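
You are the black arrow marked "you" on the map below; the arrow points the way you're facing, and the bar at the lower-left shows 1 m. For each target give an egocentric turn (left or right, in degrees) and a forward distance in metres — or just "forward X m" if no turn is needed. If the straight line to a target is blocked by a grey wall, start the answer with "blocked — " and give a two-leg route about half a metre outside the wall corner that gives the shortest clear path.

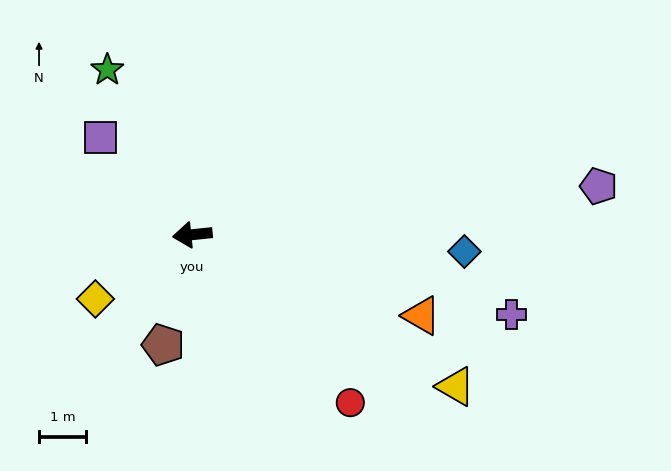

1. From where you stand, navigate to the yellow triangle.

turn left 144°, forward 6.4 m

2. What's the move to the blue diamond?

turn left 171°, forward 5.8 m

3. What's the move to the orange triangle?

turn left 155°, forward 5.1 m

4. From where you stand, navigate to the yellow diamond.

turn left 28°, forward 2.5 m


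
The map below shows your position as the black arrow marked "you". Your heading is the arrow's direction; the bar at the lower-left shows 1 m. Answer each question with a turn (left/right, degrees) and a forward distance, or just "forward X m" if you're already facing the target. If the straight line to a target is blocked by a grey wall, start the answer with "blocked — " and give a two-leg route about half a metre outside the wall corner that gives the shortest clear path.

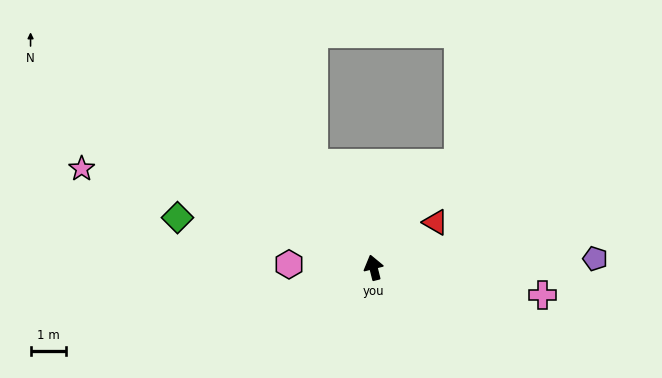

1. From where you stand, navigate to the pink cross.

turn right 113°, forward 4.9 m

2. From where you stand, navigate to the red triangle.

turn right 68°, forward 2.2 m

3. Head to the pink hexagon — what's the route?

turn left 74°, forward 2.4 m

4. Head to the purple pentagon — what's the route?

turn right 102°, forward 6.3 m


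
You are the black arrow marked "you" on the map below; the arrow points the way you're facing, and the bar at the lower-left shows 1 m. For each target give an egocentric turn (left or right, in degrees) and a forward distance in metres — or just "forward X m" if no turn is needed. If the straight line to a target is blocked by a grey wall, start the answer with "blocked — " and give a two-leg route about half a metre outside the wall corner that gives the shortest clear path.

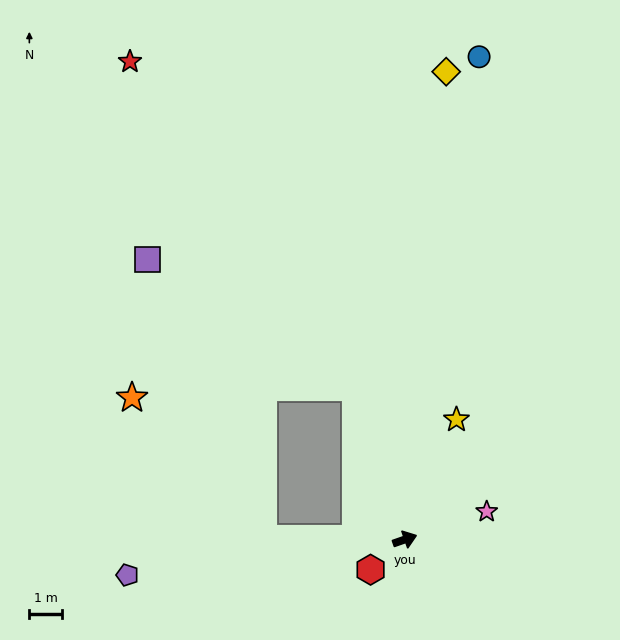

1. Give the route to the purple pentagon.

turn left 168°, forward 8.6 m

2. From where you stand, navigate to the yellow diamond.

turn left 66°, forward 14.5 m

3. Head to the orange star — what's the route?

blocked — turn left 161°, forward 4.3 m, then turn right 47°, forward 5.9 m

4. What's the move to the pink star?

forward 2.7 m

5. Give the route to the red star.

blocked — turn left 89°, forward 4.9 m, then turn left 16°, forward 12.2 m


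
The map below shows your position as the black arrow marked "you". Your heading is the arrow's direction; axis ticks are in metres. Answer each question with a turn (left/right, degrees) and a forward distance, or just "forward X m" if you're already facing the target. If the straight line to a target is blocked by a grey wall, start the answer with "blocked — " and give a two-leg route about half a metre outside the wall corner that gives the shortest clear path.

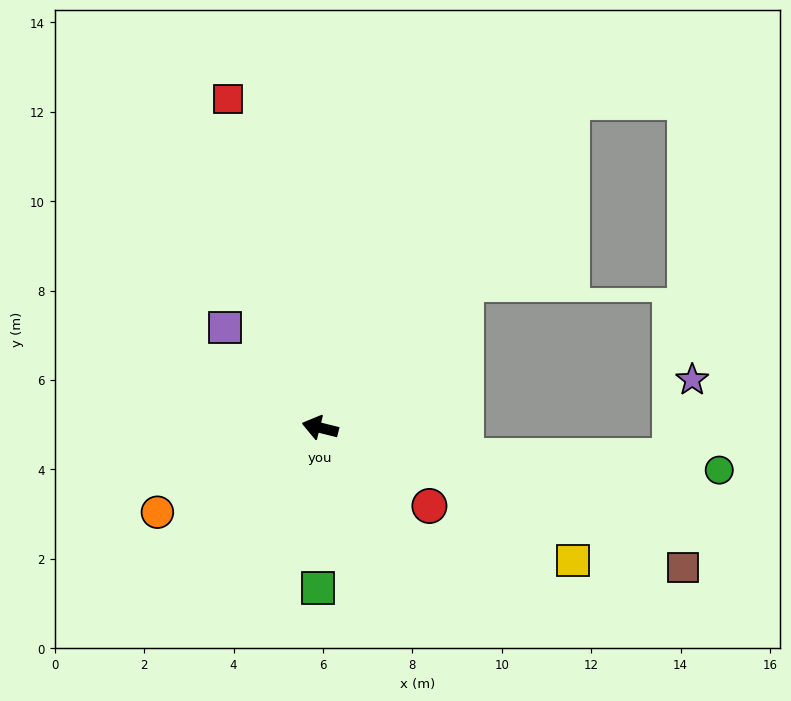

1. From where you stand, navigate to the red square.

turn right 60°, forward 7.6 m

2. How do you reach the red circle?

turn left 158°, forward 3.0 m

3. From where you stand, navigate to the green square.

turn left 103°, forward 3.6 m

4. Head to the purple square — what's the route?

turn right 33°, forward 3.1 m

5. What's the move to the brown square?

turn left 173°, forward 8.7 m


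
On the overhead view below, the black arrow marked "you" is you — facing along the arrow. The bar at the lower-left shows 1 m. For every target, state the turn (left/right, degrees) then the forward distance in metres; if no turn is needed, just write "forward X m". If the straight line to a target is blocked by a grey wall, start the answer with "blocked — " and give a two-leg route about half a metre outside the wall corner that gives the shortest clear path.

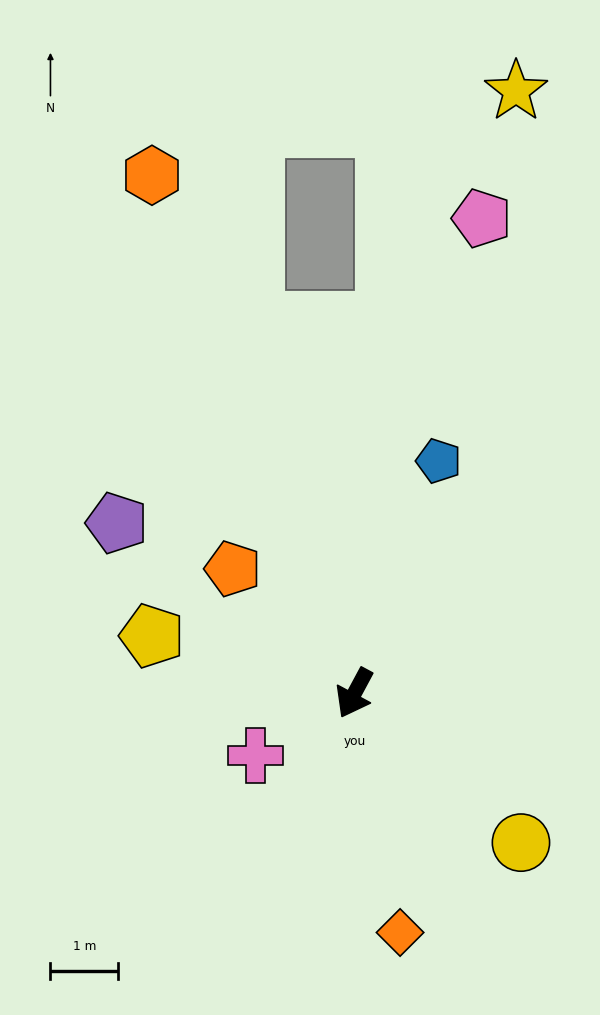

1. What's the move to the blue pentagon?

turn right 172°, forward 3.6 m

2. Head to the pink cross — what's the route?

turn right 29°, forward 1.7 m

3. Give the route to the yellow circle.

turn left 76°, forward 3.3 m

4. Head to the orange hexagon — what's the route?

turn right 130°, forward 8.2 m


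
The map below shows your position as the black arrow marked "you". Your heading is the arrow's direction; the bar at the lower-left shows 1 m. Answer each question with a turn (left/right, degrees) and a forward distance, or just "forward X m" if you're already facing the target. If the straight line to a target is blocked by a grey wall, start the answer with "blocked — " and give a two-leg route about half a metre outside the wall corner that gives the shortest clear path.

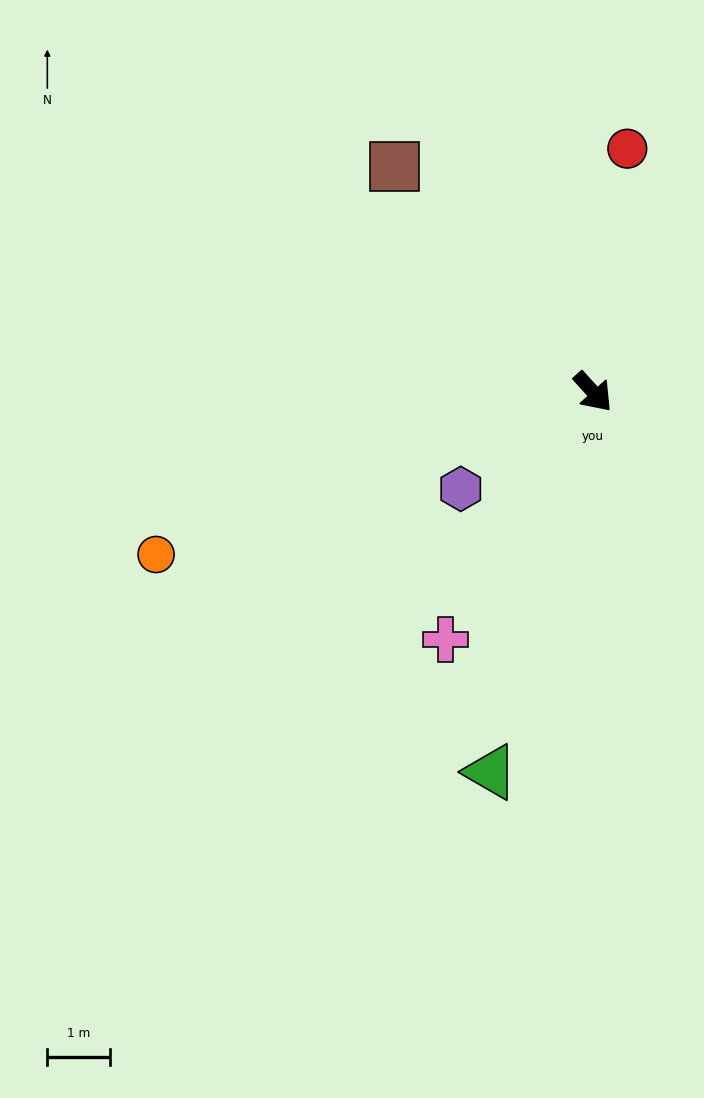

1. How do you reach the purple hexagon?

turn right 96°, forward 2.6 m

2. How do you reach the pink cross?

turn right 73°, forward 4.6 m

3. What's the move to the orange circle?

turn right 112°, forward 7.4 m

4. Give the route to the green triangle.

turn right 57°, forward 6.3 m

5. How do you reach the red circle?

turn left 130°, forward 3.9 m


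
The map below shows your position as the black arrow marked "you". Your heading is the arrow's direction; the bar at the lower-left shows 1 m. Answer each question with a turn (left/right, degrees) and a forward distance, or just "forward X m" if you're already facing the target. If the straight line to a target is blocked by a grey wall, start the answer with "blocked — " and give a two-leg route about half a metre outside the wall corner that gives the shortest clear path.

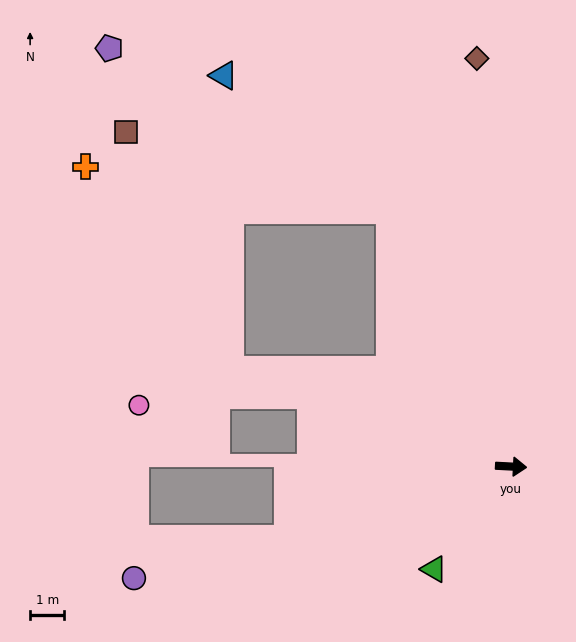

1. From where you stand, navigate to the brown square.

blocked — turn left 118°, forward 8.3 m, then turn left 49°, forward 8.0 m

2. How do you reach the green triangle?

turn right 124°, forward 3.8 m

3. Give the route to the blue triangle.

blocked — turn left 118°, forward 8.3 m, then turn left 26°, forward 6.2 m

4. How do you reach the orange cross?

blocked — turn left 118°, forward 8.3 m, then turn left 57°, forward 9.0 m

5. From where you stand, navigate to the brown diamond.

turn left 98°, forward 12.0 m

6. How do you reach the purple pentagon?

blocked — turn left 118°, forward 8.3 m, then turn left 35°, forward 9.5 m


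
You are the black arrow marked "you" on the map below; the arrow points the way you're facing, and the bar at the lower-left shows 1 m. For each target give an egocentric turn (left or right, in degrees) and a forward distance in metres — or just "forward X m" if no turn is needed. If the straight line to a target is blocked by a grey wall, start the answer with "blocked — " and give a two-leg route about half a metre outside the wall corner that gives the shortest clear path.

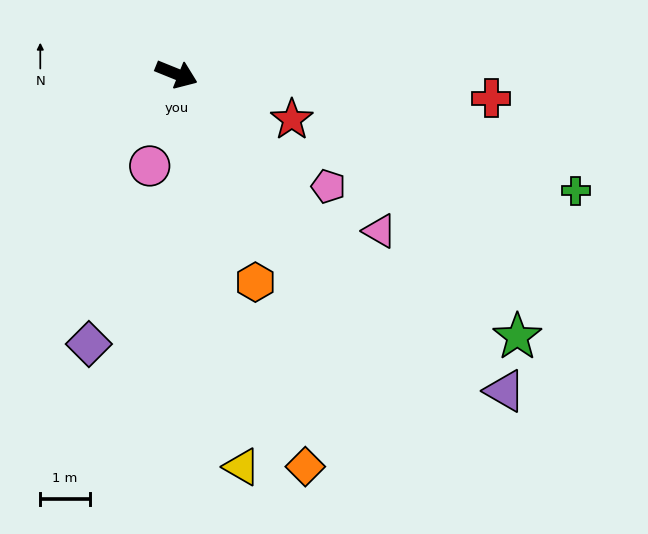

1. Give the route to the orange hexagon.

turn right 47°, forward 4.5 m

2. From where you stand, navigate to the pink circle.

turn right 84°, forward 1.9 m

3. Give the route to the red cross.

turn left 18°, forward 6.4 m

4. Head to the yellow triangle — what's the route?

turn right 59°, forward 8.0 m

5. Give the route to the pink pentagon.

turn right 14°, forward 3.8 m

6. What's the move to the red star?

forward 2.5 m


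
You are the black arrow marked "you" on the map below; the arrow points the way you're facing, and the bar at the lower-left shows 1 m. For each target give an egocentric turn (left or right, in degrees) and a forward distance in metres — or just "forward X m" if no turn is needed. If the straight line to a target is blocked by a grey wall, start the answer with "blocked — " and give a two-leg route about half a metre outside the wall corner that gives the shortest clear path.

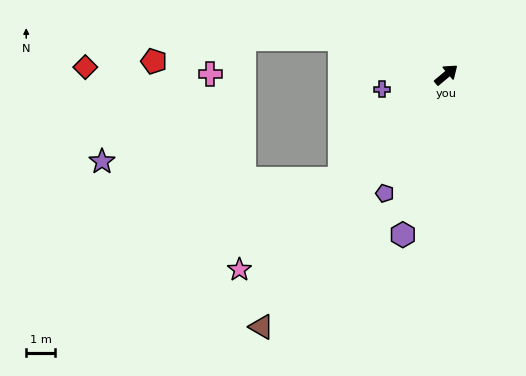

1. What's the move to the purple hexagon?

turn right 145°, forward 5.8 m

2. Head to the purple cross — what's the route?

turn left 153°, forward 2.3 m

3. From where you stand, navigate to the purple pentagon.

turn right 157°, forward 4.7 m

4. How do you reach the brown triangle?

turn right 166°, forward 10.9 m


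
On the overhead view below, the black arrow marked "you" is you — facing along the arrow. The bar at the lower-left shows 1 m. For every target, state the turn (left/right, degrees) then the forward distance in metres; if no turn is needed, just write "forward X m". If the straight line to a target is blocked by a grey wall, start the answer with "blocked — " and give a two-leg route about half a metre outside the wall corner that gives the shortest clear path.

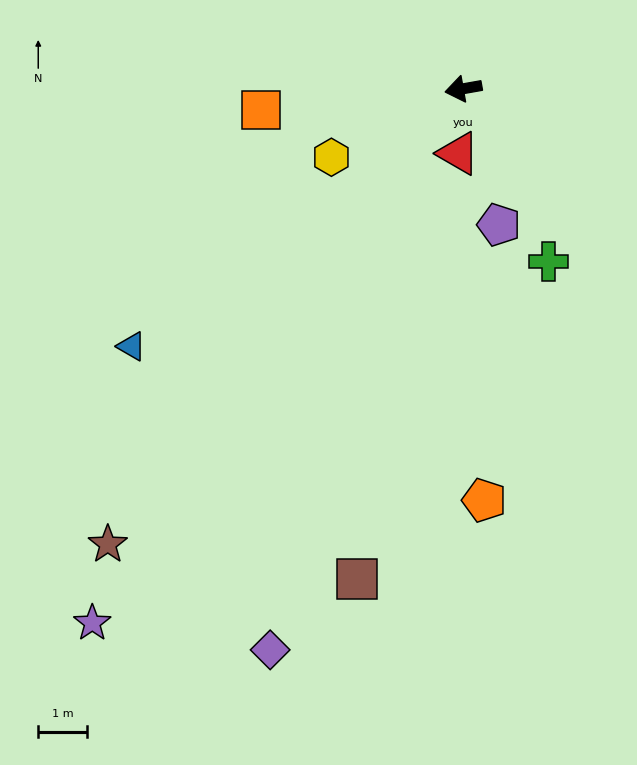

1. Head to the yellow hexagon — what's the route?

turn left 17°, forward 3.1 m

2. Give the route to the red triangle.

turn left 76°, forward 1.3 m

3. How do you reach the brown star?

turn left 42°, forward 11.9 m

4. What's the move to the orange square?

turn right 4°, forward 4.2 m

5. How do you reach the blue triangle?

turn left 28°, forward 8.6 m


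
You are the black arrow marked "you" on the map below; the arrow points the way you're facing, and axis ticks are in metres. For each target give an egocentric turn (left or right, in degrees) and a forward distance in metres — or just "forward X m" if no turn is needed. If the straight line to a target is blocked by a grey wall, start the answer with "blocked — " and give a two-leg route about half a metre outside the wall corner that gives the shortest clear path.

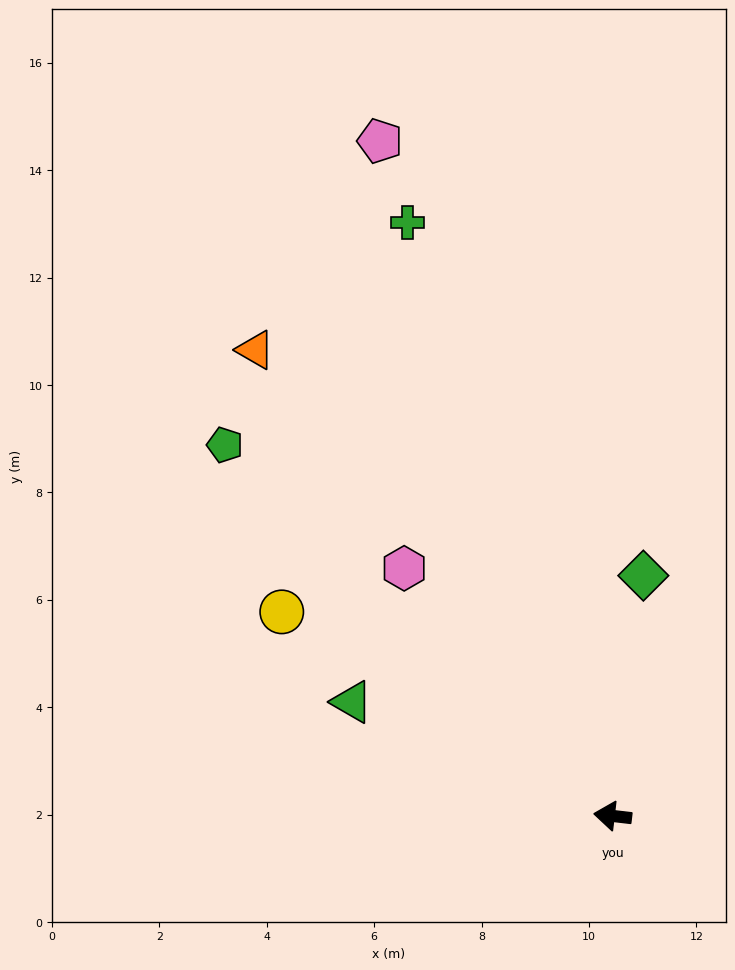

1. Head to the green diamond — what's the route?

turn right 91°, forward 4.5 m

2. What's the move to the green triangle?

turn right 17°, forward 5.3 m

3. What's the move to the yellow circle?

turn right 25°, forward 7.2 m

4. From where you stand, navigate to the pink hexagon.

turn right 43°, forward 6.0 m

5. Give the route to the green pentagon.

turn right 37°, forward 10.0 m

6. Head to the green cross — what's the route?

turn right 64°, forward 11.7 m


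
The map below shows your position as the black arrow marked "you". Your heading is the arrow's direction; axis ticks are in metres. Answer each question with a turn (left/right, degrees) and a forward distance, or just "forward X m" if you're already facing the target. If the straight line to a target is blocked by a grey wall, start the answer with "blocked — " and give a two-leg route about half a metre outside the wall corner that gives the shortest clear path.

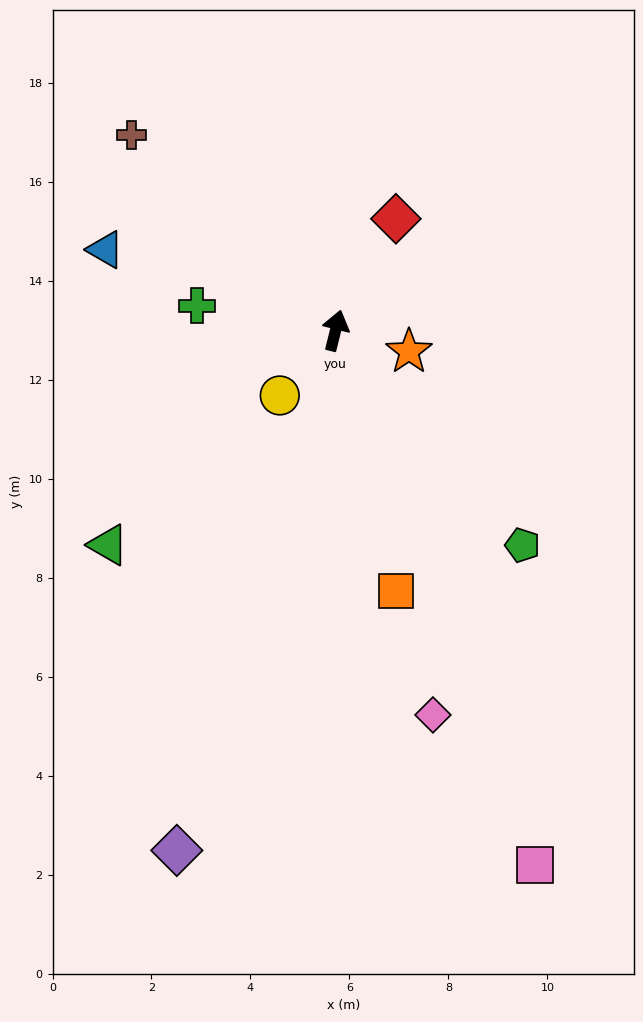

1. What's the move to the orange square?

turn right 153°, forward 5.4 m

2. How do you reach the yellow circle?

turn left 153°, forward 1.7 m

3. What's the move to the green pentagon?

turn right 125°, forward 5.8 m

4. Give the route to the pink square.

turn right 146°, forward 11.5 m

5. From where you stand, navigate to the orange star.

turn right 92°, forward 1.5 m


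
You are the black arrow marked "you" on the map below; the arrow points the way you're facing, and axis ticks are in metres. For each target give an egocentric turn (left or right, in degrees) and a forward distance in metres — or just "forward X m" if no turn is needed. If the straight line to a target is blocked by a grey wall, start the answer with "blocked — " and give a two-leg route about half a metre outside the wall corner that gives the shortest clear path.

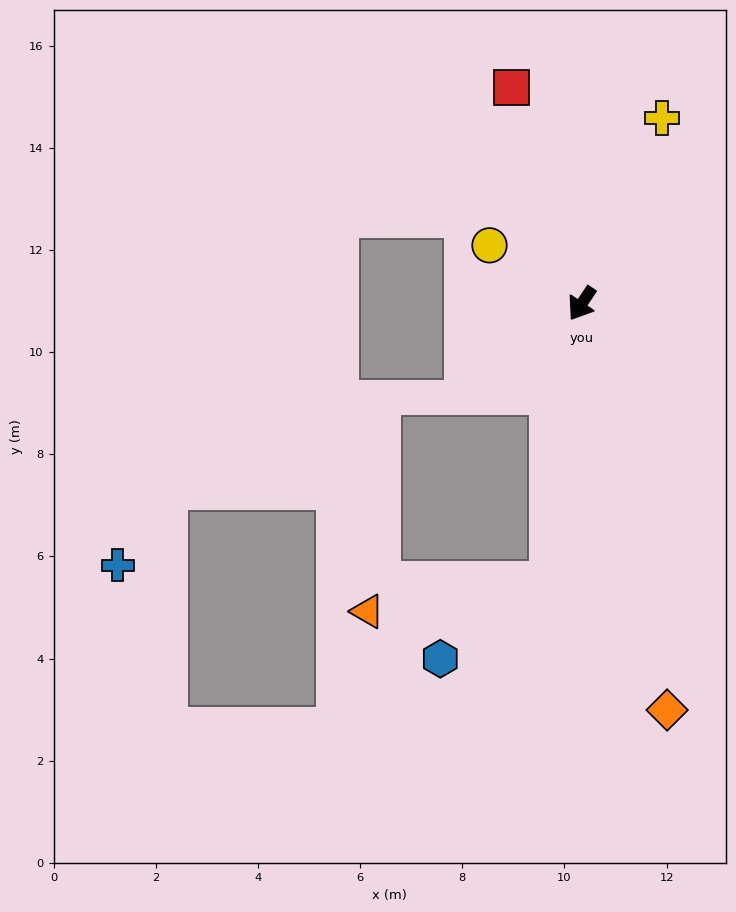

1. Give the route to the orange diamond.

turn left 46°, forward 8.1 m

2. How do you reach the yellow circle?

turn right 89°, forward 2.1 m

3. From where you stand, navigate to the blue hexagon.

blocked — turn left 27°, forward 5.5 m, then turn right 49°, forward 2.6 m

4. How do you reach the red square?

turn right 128°, forward 4.5 m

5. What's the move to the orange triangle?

blocked — turn left 27°, forward 5.5 m, then turn right 74°, forward 3.6 m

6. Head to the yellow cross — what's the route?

turn right 170°, forward 4.0 m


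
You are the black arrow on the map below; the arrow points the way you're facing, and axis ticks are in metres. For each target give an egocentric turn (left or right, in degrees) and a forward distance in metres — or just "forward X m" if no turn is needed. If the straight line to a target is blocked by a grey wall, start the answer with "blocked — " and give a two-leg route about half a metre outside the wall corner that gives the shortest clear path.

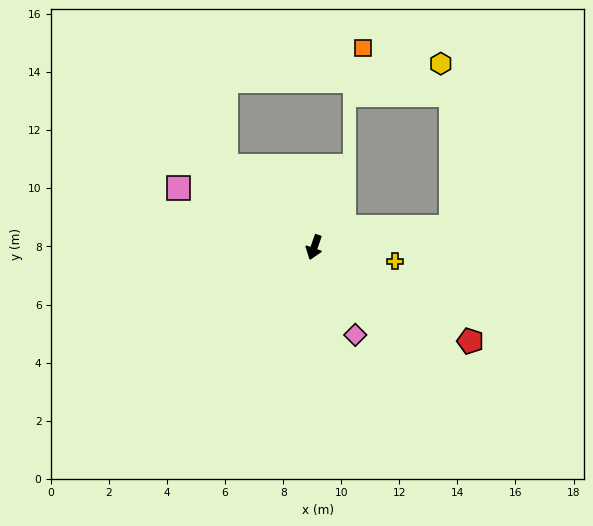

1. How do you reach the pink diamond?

turn left 44°, forward 3.3 m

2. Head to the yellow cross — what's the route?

turn left 99°, forward 2.8 m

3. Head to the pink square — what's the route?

turn right 94°, forward 5.1 m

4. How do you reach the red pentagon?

turn left 78°, forward 6.3 m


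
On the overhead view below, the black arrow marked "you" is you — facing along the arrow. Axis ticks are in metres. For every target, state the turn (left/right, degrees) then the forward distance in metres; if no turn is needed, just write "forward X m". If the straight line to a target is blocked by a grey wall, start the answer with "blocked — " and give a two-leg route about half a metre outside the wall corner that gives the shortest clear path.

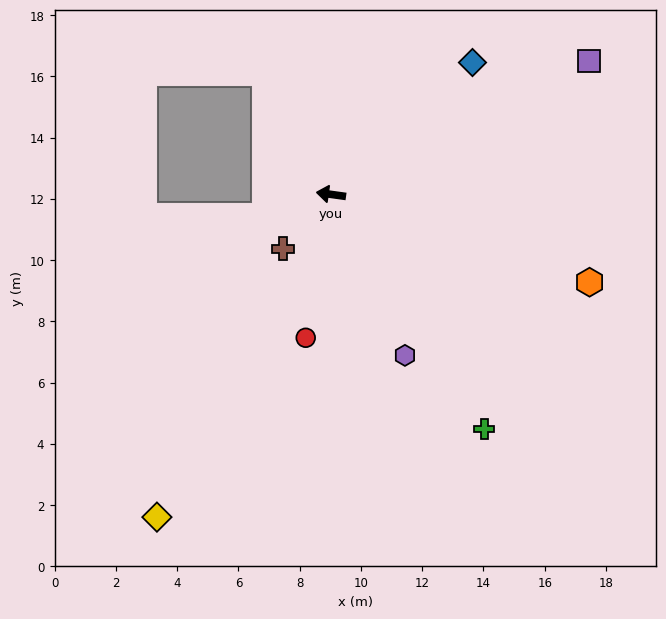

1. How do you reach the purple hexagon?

turn left 123°, forward 5.8 m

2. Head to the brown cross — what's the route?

turn left 57°, forward 2.4 m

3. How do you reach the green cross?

turn left 131°, forward 9.1 m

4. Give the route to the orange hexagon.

turn left 169°, forward 8.9 m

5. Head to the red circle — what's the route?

turn left 88°, forward 4.8 m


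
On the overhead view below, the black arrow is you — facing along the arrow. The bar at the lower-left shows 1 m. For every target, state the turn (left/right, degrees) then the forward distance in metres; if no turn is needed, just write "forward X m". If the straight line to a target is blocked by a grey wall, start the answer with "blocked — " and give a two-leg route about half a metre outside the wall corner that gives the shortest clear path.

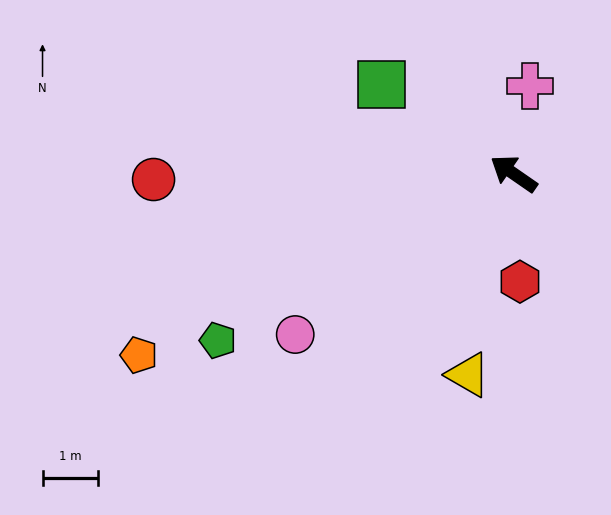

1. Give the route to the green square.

forward 2.9 m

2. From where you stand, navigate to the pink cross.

turn right 66°, forward 1.6 m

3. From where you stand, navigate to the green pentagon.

turn left 64°, forward 6.1 m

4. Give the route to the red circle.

turn left 36°, forward 6.5 m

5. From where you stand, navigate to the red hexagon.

turn left 128°, forward 2.0 m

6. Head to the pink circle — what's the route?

turn left 71°, forward 4.9 m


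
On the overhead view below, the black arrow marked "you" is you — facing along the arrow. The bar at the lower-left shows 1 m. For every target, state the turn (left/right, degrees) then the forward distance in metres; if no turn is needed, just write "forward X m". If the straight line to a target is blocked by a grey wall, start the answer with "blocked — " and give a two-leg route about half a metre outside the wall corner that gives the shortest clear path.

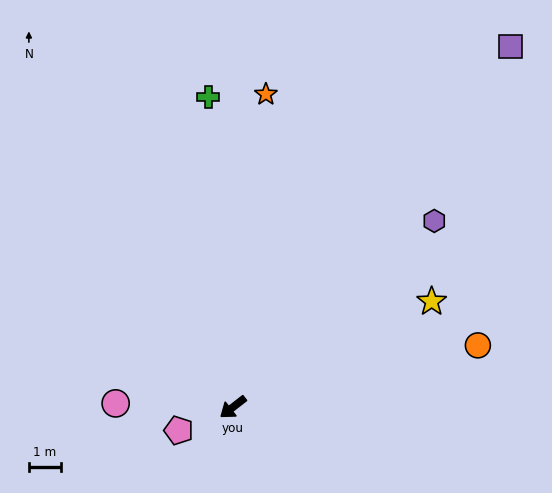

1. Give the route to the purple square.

turn right 166°, forward 14.2 m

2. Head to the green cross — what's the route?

turn right 123°, forward 9.7 m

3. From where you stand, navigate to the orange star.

turn right 134°, forward 9.8 m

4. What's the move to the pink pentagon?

turn right 15°, forward 1.8 m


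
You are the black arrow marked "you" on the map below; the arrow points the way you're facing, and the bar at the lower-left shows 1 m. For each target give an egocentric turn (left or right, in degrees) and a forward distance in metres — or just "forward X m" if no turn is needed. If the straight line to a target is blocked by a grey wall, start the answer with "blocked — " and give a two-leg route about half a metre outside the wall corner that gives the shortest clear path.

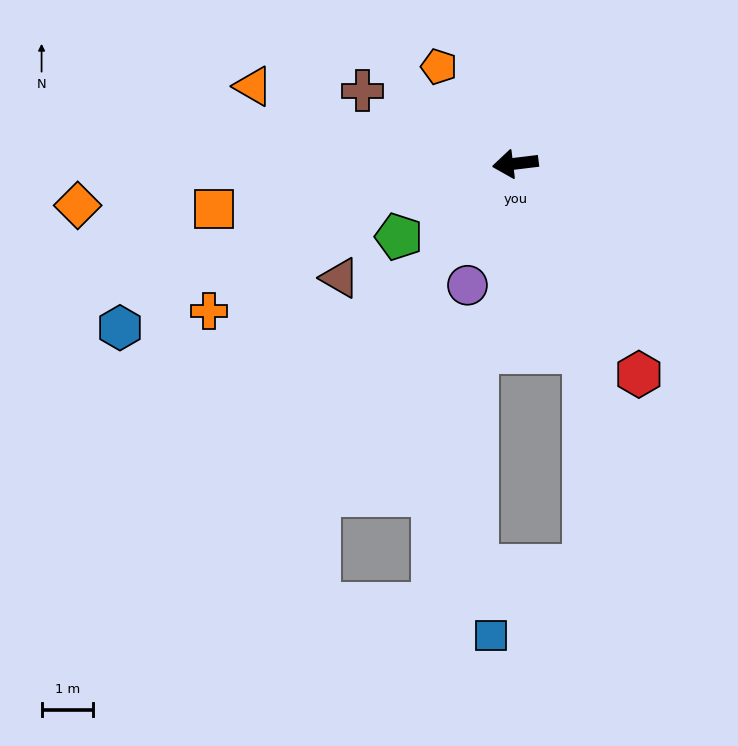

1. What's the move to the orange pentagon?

turn right 59°, forward 2.4 m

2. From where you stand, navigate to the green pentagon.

turn left 25°, forward 2.6 m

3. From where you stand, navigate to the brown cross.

turn right 32°, forward 3.3 m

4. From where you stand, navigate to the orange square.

forward 5.9 m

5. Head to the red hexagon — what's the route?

turn left 113°, forward 4.7 m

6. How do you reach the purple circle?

turn left 62°, forward 2.5 m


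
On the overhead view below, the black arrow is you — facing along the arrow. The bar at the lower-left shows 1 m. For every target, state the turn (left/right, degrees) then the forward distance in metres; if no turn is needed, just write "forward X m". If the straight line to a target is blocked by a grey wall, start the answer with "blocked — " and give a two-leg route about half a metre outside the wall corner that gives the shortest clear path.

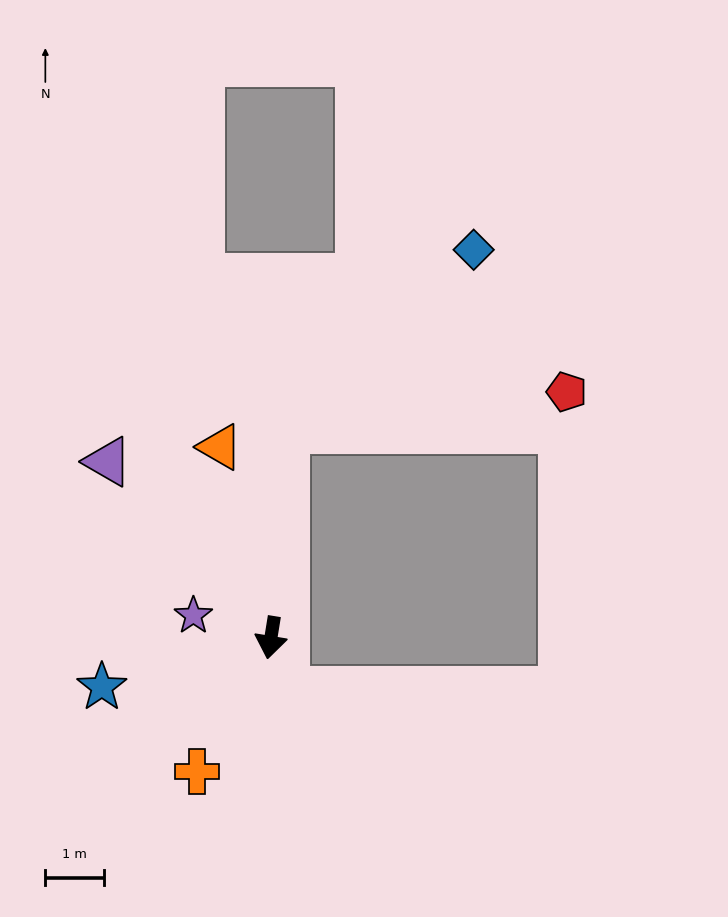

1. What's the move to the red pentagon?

blocked — turn right 174°, forward 3.6 m, then turn right 79°, forward 4.9 m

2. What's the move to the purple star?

turn right 97°, forward 1.4 m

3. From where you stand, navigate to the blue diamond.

blocked — turn right 174°, forward 3.6 m, then turn right 44°, forward 4.5 m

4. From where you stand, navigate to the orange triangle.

turn right 156°, forward 3.4 m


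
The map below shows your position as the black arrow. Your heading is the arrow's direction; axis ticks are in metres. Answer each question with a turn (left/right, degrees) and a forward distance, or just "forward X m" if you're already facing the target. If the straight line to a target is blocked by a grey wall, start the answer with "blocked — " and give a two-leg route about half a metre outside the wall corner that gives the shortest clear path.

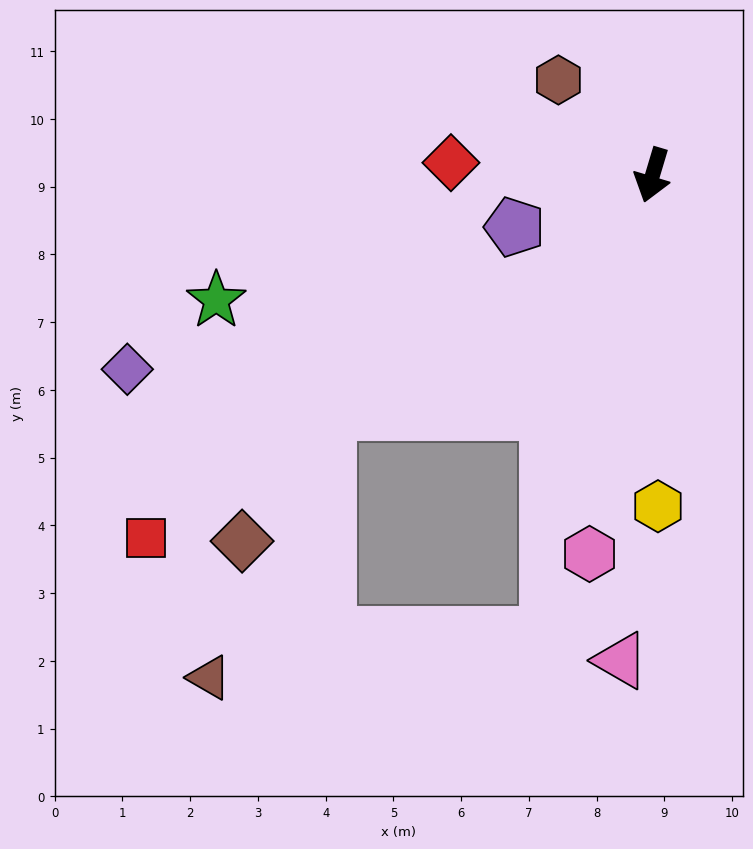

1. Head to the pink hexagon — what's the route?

turn left 7°, forward 5.7 m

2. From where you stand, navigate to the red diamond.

turn right 77°, forward 3.0 m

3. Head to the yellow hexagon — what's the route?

turn left 18°, forward 4.9 m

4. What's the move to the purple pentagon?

turn right 53°, forward 2.2 m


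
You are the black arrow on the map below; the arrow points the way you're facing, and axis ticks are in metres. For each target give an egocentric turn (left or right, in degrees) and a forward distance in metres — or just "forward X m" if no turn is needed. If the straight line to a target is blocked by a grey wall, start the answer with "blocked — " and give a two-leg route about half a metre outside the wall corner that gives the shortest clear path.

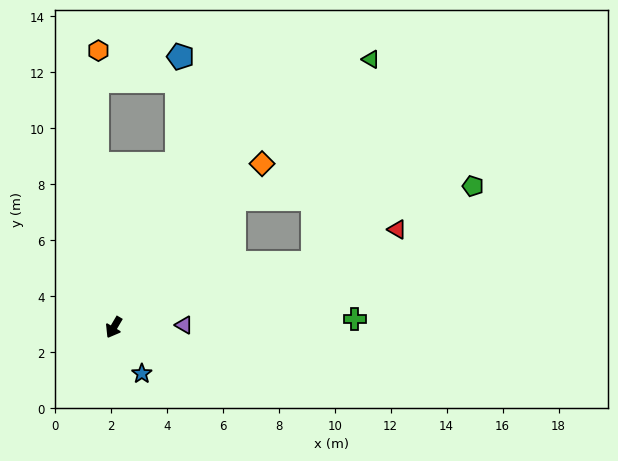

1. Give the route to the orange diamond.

turn left 168°, forward 7.9 m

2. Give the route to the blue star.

turn left 62°, forward 1.9 m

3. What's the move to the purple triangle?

turn left 122°, forward 2.5 m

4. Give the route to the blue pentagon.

blocked — turn right 170°, forward 6.3 m, then turn left 18°, forward 3.8 m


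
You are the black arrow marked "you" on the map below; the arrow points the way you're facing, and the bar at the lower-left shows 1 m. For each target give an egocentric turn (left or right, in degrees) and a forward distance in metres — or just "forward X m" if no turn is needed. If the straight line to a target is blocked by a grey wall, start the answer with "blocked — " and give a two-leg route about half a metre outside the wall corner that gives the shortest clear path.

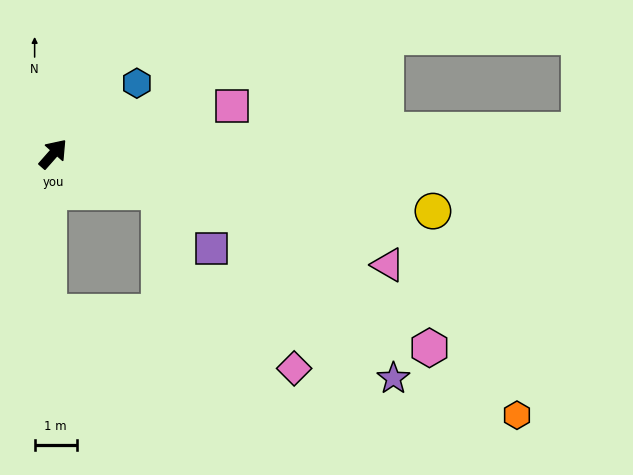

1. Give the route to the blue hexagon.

turn right 8°, forward 2.6 m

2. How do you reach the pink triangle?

turn right 67°, forward 8.4 m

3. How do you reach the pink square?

turn right 33°, forward 4.4 m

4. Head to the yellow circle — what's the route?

turn right 57°, forward 9.1 m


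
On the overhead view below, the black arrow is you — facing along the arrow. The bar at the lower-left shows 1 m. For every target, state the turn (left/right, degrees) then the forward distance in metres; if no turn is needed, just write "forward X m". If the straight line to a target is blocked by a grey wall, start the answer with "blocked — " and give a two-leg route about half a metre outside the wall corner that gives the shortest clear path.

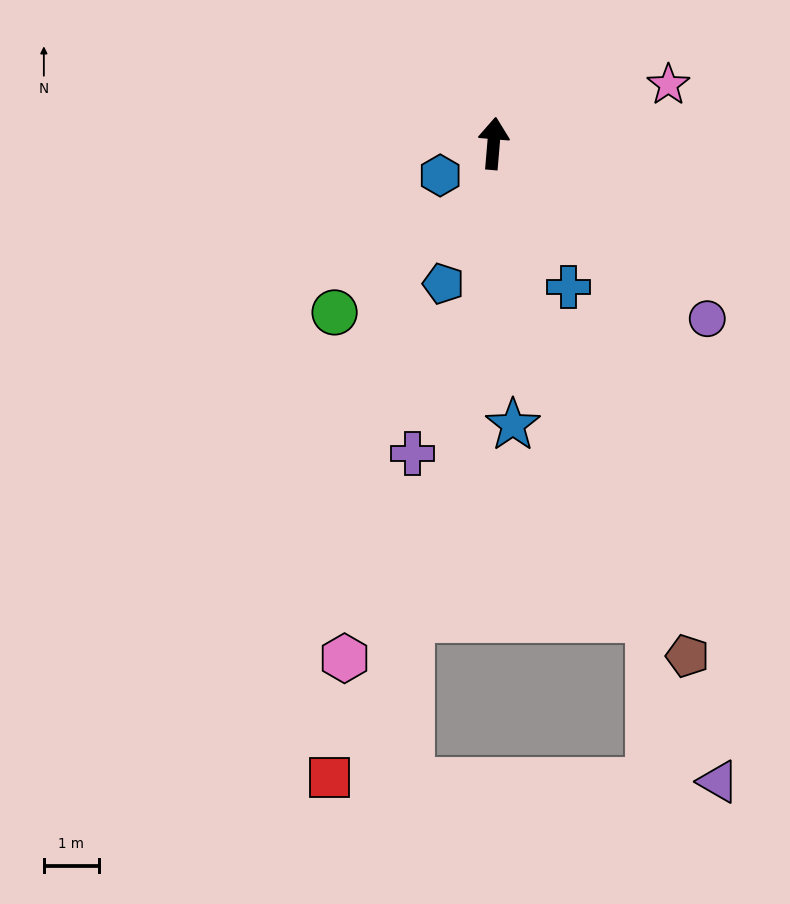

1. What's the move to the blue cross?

turn right 148°, forward 2.9 m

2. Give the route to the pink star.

turn right 67°, forward 3.3 m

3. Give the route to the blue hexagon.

turn left 126°, forward 1.1 m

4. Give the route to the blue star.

turn right 171°, forward 5.1 m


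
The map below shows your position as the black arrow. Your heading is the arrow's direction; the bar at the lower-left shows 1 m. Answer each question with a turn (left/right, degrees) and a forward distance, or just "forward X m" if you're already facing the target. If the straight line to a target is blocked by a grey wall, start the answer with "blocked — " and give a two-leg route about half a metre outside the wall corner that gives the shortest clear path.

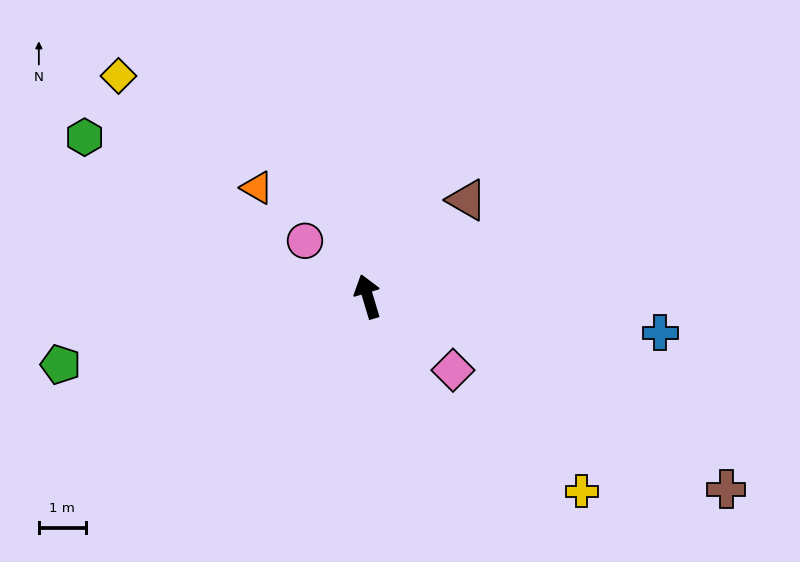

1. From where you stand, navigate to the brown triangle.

turn right 62°, forward 3.0 m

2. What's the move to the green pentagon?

turn left 86°, forward 6.7 m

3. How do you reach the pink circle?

turn left 32°, forward 1.8 m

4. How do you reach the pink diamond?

turn right 147°, forward 2.4 m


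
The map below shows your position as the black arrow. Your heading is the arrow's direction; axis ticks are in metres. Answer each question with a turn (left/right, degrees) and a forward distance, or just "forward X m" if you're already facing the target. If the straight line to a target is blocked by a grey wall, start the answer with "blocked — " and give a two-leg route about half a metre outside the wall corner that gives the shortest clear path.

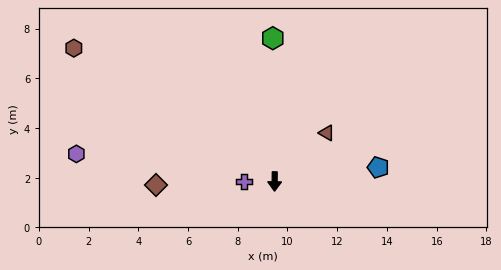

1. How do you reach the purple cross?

turn right 90°, forward 1.2 m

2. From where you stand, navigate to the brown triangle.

turn left 134°, forward 2.9 m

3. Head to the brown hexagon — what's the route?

turn right 123°, forward 9.7 m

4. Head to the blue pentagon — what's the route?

turn left 98°, forward 4.2 m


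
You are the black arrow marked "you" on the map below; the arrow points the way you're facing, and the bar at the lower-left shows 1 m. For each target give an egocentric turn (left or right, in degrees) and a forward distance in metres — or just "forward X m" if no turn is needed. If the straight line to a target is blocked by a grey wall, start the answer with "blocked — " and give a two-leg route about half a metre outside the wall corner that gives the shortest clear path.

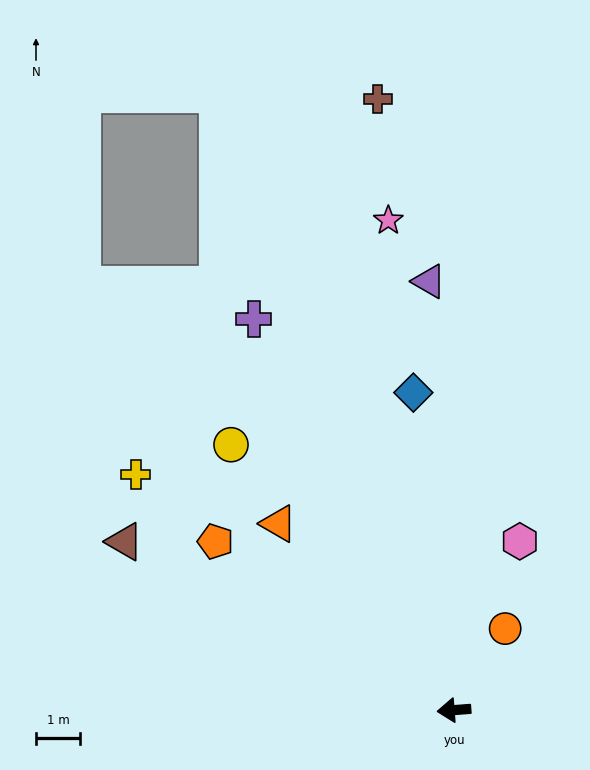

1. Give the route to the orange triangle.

turn right 51°, forward 5.8 m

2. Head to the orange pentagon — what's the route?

turn right 40°, forward 6.6 m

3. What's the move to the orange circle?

turn right 126°, forward 2.2 m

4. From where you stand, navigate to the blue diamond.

turn right 87°, forward 7.2 m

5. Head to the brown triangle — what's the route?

turn right 31°, forward 8.3 m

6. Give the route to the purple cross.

turn right 67°, forward 9.9 m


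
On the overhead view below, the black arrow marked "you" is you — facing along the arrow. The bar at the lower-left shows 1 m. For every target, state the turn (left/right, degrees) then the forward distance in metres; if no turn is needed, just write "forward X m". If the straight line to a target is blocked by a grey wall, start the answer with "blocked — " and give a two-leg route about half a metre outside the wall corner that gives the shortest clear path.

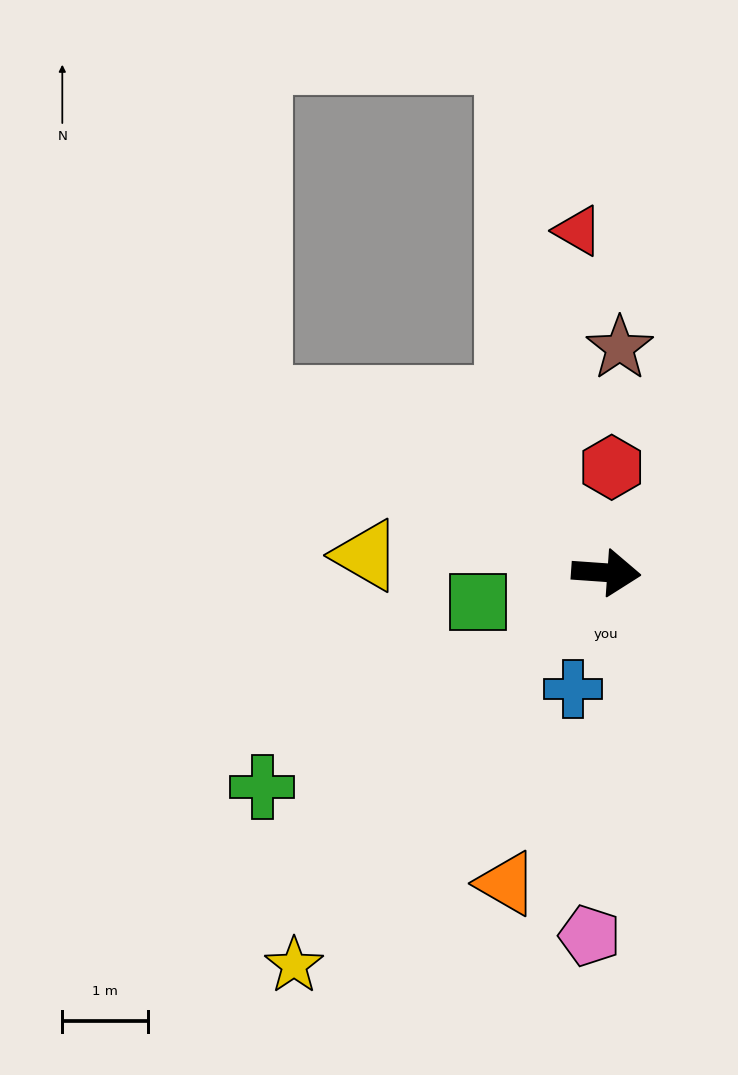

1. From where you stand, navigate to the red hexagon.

turn left 91°, forward 1.2 m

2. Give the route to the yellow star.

turn right 124°, forward 5.8 m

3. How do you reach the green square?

turn right 163°, forward 1.5 m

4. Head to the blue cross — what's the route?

turn right 102°, forward 1.4 m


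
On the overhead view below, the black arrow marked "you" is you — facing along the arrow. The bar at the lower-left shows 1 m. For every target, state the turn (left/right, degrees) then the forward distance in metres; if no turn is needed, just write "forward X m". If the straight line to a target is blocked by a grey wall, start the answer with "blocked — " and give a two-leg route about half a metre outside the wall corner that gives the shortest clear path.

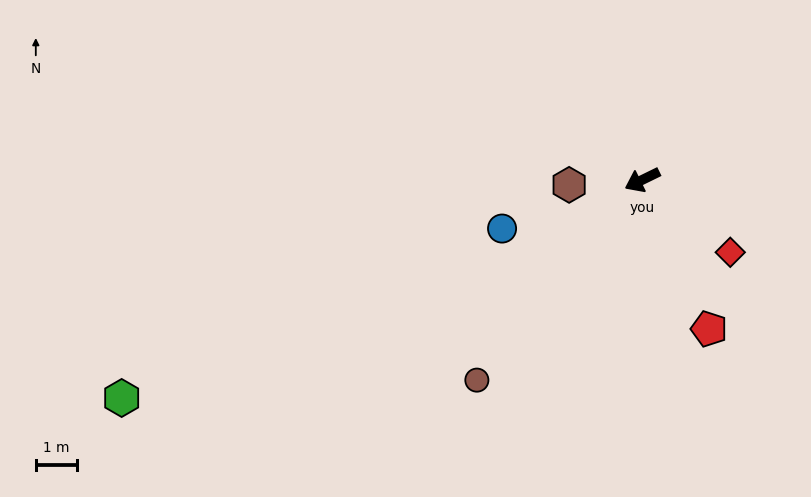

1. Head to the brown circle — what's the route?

turn left 24°, forward 6.3 m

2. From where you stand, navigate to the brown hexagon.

turn right 22°, forward 1.8 m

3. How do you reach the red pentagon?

turn left 88°, forward 3.9 m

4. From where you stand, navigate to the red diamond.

turn left 114°, forward 2.7 m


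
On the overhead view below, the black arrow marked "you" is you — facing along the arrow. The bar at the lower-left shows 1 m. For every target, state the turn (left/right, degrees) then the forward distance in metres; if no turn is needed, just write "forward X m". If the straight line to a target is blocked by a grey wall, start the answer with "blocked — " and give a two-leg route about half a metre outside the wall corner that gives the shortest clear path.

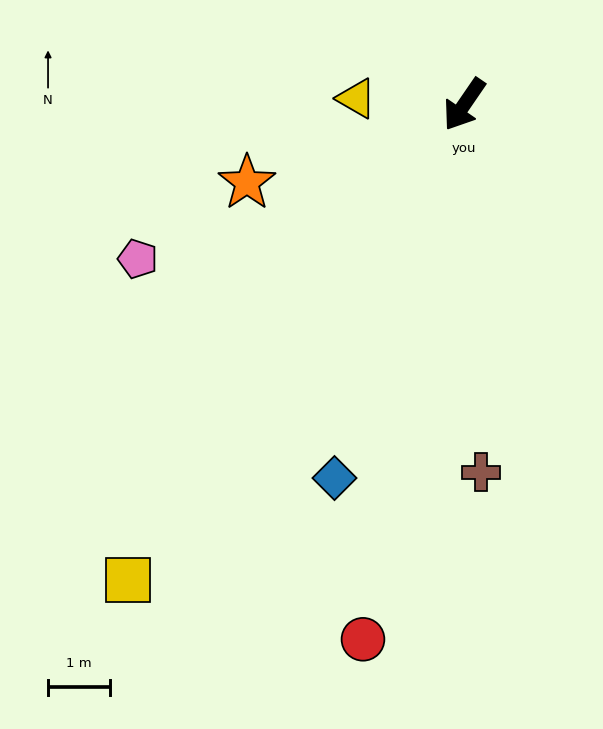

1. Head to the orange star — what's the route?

turn right 36°, forward 3.7 m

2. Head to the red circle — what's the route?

turn left 24°, forward 8.7 m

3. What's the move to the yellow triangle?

turn right 59°, forward 1.7 m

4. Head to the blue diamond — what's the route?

turn left 15°, forward 6.3 m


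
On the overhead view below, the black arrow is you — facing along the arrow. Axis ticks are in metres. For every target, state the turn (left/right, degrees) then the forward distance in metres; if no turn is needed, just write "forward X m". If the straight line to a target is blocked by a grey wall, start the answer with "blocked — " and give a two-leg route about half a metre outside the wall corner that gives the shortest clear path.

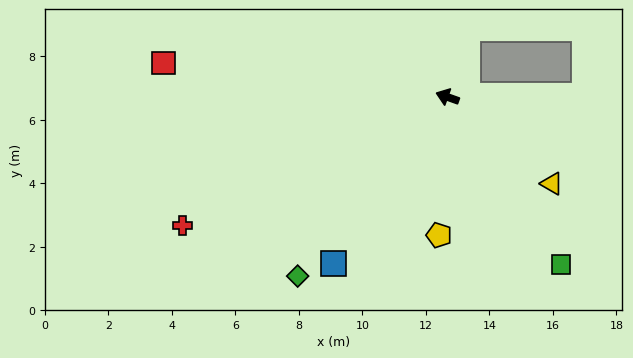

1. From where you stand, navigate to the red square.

turn left 13°, forward 9.0 m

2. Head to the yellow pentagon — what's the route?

turn left 106°, forward 4.4 m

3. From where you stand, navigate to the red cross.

turn left 45°, forward 9.3 m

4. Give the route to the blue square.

turn left 75°, forward 6.4 m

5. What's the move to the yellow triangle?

turn left 160°, forward 4.3 m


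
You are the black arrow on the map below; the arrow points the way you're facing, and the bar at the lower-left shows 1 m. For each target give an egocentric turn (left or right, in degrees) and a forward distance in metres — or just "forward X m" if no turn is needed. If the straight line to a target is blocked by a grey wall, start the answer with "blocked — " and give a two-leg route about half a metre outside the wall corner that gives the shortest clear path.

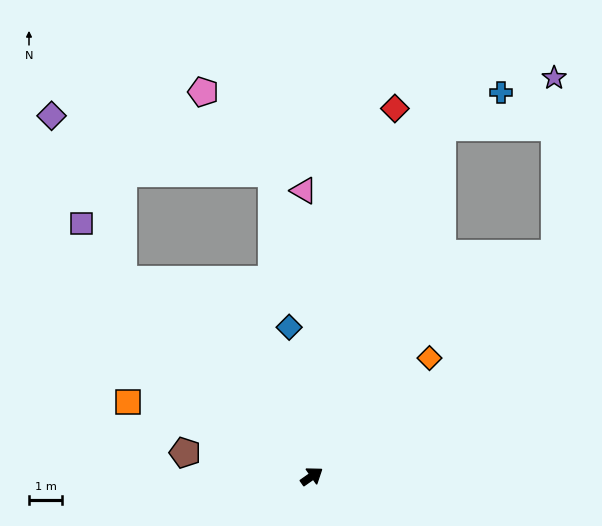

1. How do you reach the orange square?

turn left 123°, forward 6.0 m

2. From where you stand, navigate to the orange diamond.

turn left 10°, forward 5.0 m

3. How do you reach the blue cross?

blocked — turn left 34°, forward 11.2 m, then turn right 38°, forward 2.1 m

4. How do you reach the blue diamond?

turn left 64°, forward 4.6 m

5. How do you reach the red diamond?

turn left 42°, forward 11.4 m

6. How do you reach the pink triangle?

turn left 57°, forward 8.6 m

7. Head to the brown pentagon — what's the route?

turn left 134°, forward 3.9 m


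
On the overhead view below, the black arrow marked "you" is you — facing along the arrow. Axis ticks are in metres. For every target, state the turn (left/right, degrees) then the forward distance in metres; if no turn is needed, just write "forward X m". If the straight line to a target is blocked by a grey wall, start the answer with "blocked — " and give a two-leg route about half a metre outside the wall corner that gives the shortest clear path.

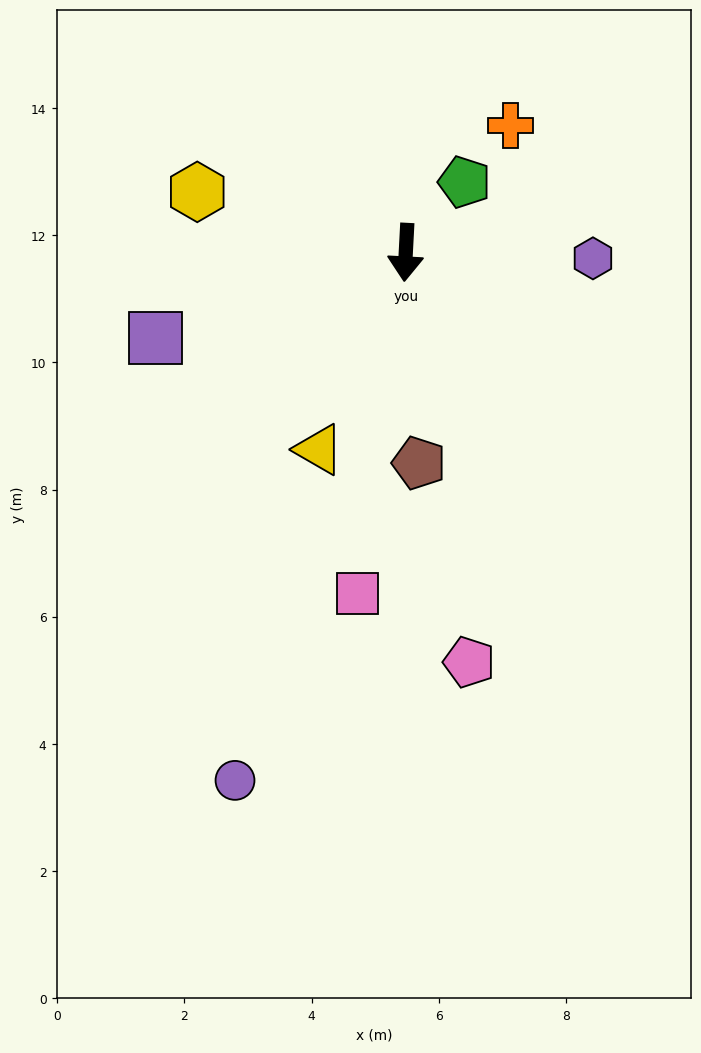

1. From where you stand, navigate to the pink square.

turn right 5°, forward 5.4 m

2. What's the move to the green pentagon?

turn left 143°, forward 1.4 m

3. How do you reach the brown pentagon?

turn left 7°, forward 3.3 m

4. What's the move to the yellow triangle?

turn right 21°, forward 3.4 m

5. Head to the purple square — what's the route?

turn right 68°, forward 4.2 m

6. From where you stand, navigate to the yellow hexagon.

turn right 103°, forward 3.4 m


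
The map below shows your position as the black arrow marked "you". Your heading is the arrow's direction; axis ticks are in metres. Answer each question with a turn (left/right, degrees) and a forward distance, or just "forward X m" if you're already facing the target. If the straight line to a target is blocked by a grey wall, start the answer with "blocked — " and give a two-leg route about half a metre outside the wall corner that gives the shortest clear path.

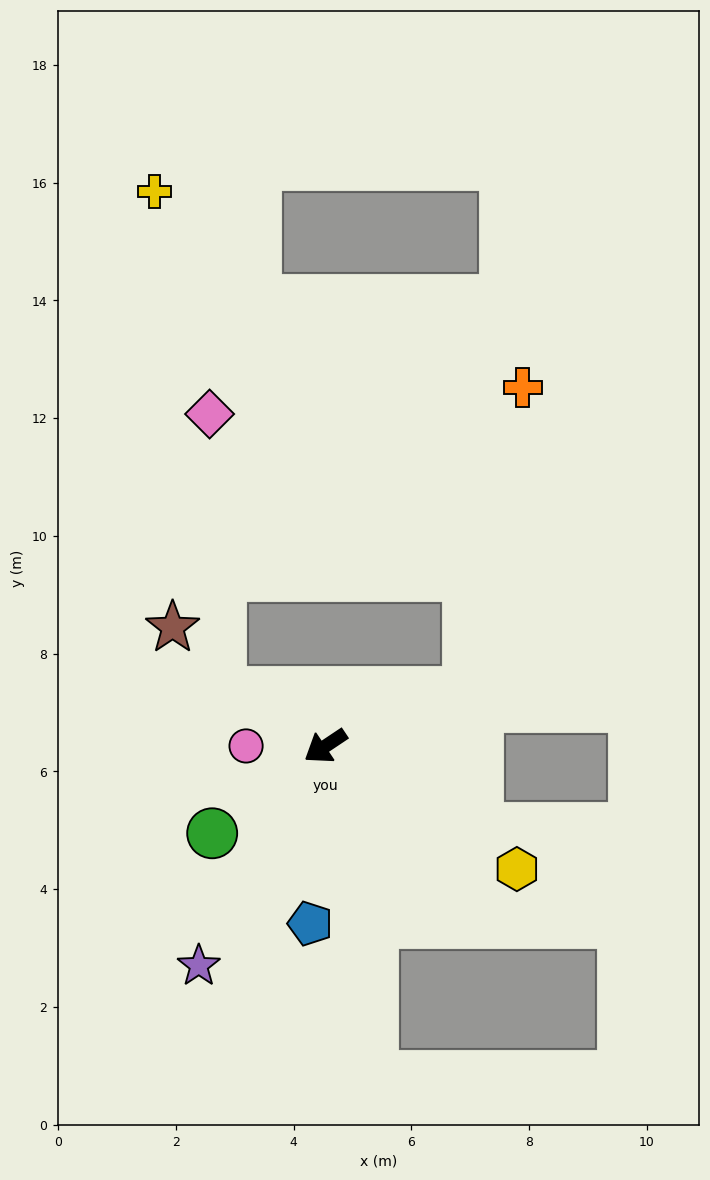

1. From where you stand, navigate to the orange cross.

blocked — turn left 167°, forward 2.6 m, then turn left 59°, forward 5.3 m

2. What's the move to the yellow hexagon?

turn left 114°, forward 3.9 m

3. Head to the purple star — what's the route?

turn left 26°, forward 4.3 m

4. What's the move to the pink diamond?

blocked — turn right 61°, forward 2.0 m, then turn right 60°, forward 4.7 m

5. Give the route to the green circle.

turn left 4°, forward 2.4 m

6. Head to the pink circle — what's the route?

turn right 34°, forward 1.3 m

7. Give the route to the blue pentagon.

turn left 51°, forward 3.0 m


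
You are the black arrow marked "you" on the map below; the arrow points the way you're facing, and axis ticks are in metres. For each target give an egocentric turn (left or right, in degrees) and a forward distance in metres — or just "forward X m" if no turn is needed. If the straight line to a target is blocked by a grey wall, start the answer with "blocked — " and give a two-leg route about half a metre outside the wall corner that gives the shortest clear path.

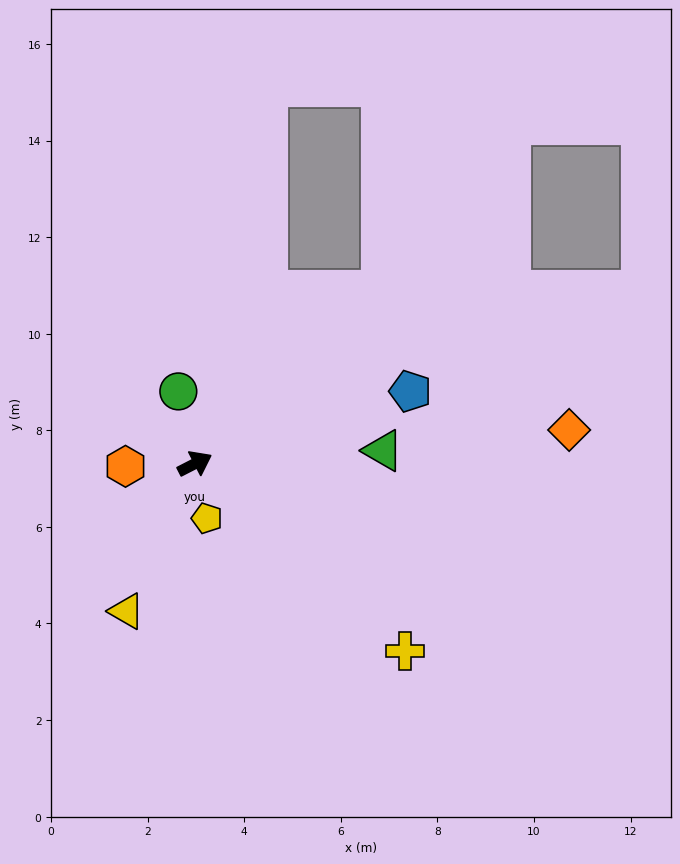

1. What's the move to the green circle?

turn left 76°, forward 1.5 m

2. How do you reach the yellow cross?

turn right 69°, forward 5.8 m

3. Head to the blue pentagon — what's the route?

turn right 9°, forward 4.7 m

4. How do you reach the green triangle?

turn right 23°, forward 3.9 m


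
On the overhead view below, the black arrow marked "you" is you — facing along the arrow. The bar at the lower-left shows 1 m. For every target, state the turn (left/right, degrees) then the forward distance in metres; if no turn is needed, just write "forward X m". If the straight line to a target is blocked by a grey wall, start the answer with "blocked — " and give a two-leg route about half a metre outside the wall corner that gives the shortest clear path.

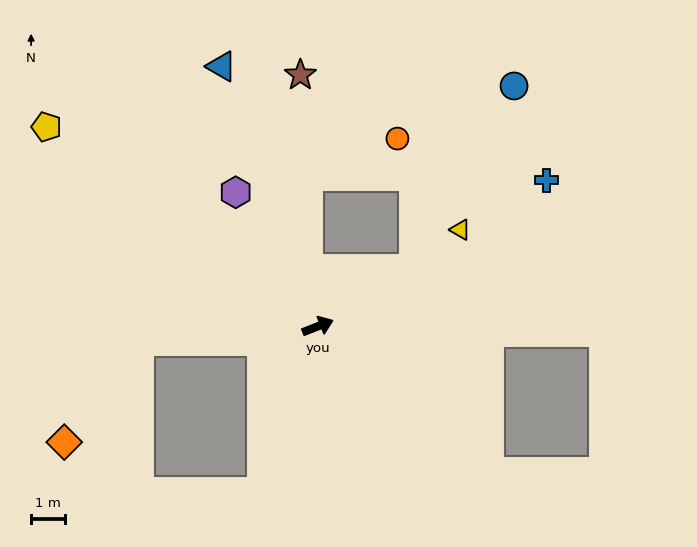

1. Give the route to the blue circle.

blocked — turn left 10°, forward 3.3 m, then turn left 30°, forward 6.1 m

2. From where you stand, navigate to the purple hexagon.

turn left 100°, forward 4.6 m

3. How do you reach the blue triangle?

turn left 89°, forward 8.1 m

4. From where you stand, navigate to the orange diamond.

blocked — turn left 164°, forward 5.2 m, then turn left 47°, forward 3.7 m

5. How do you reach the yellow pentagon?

turn left 122°, forward 9.9 m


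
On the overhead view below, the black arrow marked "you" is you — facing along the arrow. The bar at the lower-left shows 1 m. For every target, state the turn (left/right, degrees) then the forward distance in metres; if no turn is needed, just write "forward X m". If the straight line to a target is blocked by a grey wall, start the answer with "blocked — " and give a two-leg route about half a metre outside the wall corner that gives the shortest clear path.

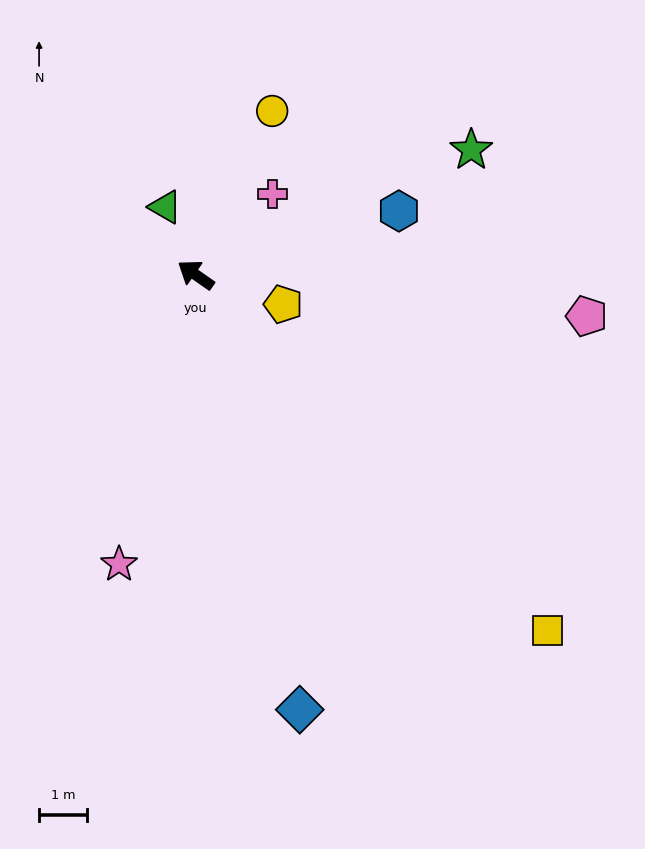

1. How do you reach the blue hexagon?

turn right 128°, forward 4.4 m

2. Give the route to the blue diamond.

turn left 138°, forward 9.3 m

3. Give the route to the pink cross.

turn right 99°, forward 2.3 m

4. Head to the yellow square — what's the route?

turn left 170°, forward 10.4 m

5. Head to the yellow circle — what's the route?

turn right 80°, forward 3.8 m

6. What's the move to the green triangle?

turn right 31°, forward 1.5 m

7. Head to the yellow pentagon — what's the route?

turn right 164°, forward 1.9 m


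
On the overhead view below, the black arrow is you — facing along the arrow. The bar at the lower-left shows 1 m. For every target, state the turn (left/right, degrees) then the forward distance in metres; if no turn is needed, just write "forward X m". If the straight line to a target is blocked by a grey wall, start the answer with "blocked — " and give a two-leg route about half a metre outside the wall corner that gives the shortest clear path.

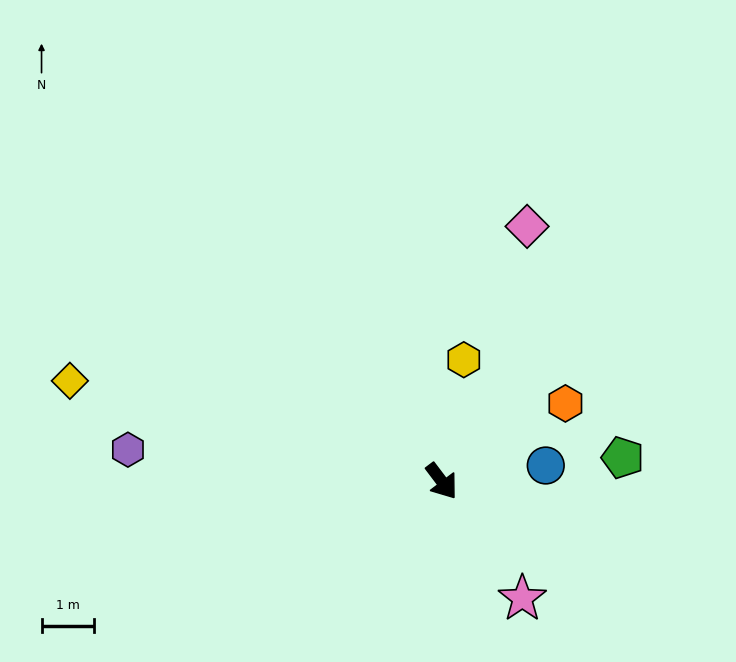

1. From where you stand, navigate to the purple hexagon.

turn right 133°, forward 6.0 m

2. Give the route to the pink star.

turn right 3°, forward 2.7 m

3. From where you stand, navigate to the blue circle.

turn left 62°, forward 2.0 m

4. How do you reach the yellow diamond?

turn right 142°, forward 7.3 m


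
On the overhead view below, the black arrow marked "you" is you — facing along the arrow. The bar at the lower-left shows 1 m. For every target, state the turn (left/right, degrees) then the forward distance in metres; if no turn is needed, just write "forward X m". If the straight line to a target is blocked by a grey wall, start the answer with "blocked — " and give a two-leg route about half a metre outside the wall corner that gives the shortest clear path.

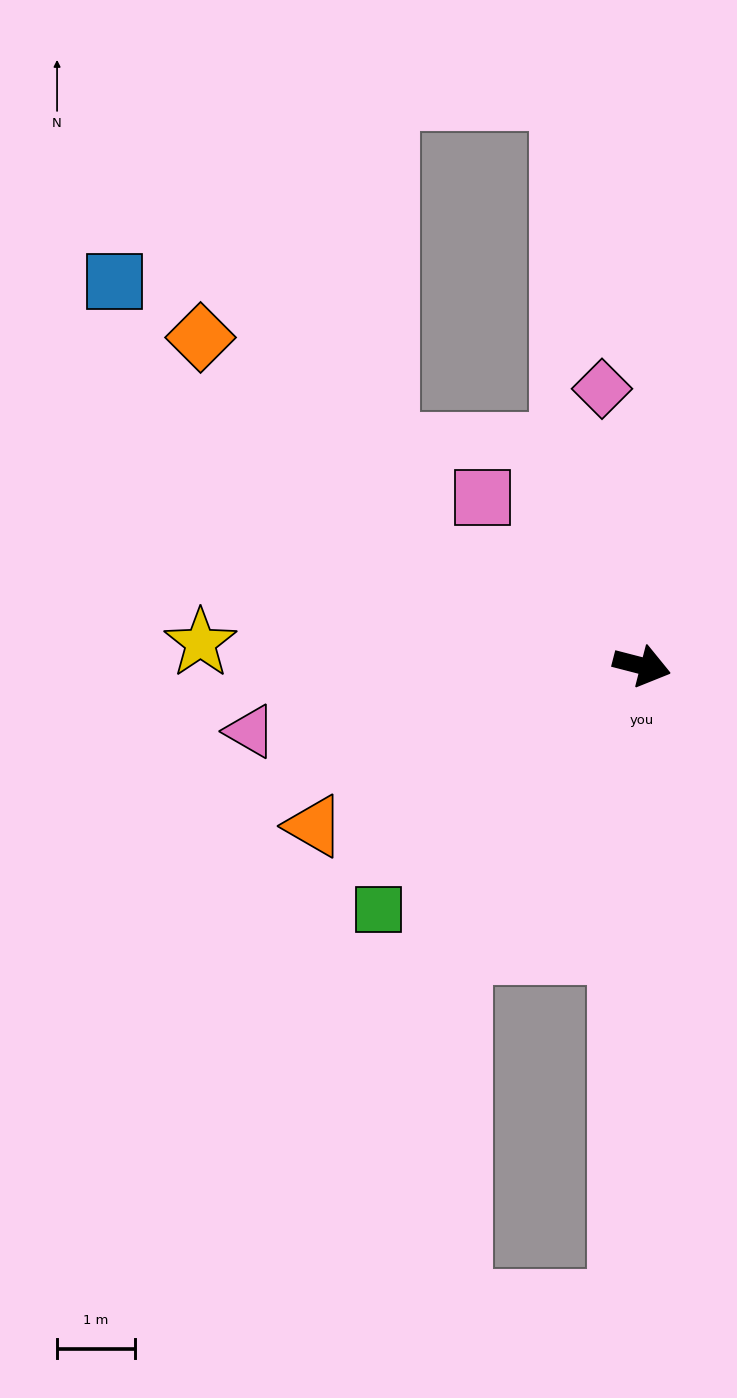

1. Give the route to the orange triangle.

turn right 139°, forward 4.7 m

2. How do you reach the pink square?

turn left 148°, forward 3.0 m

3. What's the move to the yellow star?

turn right 168°, forward 5.7 m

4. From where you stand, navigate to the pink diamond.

turn left 113°, forward 3.6 m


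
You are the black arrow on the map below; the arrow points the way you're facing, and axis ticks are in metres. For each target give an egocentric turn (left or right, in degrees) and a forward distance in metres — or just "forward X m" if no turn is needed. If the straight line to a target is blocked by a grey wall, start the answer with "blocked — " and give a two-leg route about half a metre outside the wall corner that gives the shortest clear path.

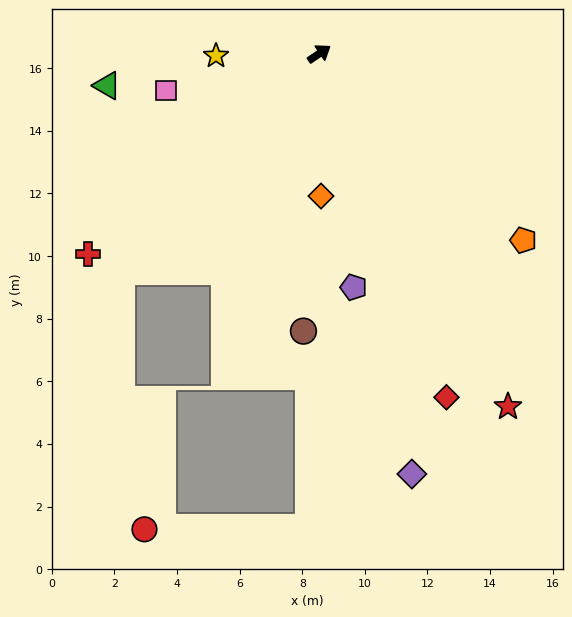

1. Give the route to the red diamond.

turn right 104°, forward 11.7 m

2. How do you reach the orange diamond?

turn right 123°, forward 4.5 m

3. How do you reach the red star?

turn right 96°, forward 12.8 m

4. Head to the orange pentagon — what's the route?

turn right 76°, forward 8.8 m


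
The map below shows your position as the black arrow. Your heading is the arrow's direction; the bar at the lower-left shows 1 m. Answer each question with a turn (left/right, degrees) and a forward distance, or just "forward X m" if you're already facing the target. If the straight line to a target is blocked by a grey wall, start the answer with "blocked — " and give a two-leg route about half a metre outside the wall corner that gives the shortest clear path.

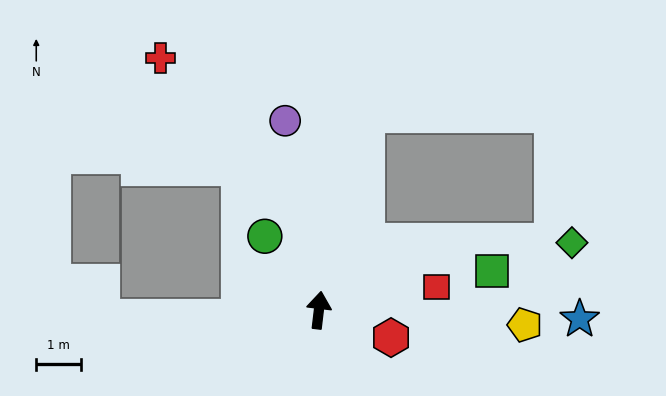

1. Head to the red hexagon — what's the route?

turn right 104°, forward 1.7 m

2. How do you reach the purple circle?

turn left 17°, forward 4.3 m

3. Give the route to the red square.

turn right 72°, forward 2.7 m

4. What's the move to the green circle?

turn left 43°, forward 2.1 m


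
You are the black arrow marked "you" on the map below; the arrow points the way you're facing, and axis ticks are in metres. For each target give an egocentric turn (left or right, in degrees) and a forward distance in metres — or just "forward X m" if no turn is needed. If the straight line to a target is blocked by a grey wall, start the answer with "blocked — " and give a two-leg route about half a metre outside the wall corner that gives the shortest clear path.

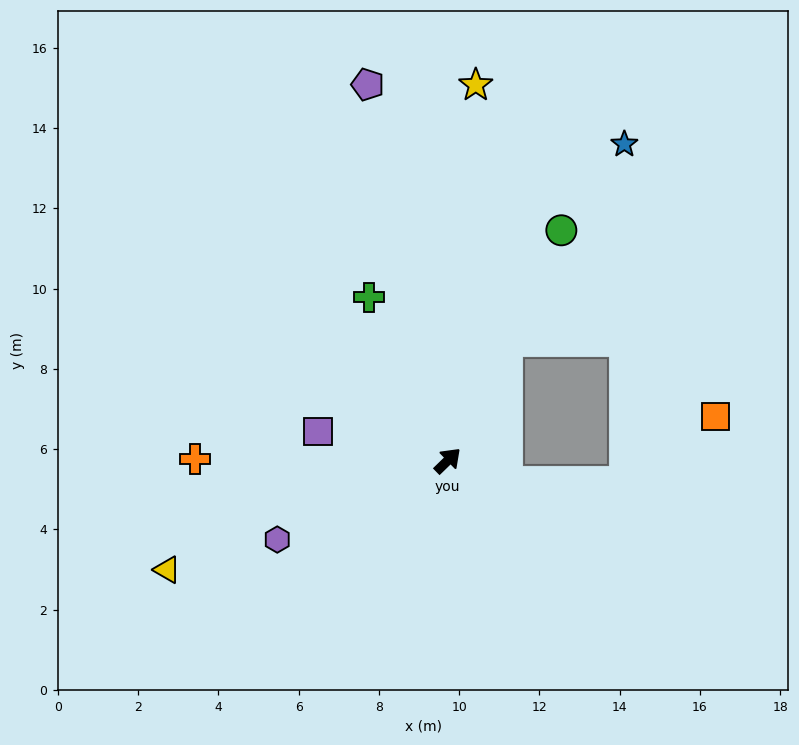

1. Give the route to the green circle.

turn left 20°, forward 6.4 m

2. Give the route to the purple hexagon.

turn left 161°, forward 4.7 m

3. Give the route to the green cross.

turn left 72°, forward 4.5 m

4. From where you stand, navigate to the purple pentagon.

turn left 58°, forward 9.6 m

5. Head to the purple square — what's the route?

turn left 123°, forward 3.3 m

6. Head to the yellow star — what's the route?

turn left 42°, forward 9.4 m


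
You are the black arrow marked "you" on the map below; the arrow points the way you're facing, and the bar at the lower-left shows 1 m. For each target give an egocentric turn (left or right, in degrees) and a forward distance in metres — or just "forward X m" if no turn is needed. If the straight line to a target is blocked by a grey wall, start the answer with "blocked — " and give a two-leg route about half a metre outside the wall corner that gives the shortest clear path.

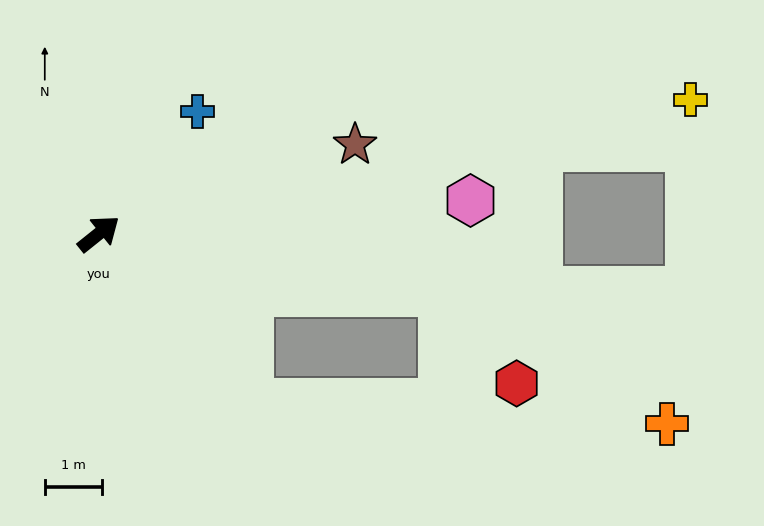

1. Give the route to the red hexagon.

blocked — turn right 48°, forward 6.1 m, then turn right 42°, forward 2.1 m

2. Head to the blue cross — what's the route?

turn left 12°, forward 2.7 m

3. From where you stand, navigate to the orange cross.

blocked — turn right 48°, forward 6.1 m, then turn right 21°, forward 4.5 m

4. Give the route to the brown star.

turn right 20°, forward 4.7 m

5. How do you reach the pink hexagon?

turn right 34°, forward 6.5 m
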